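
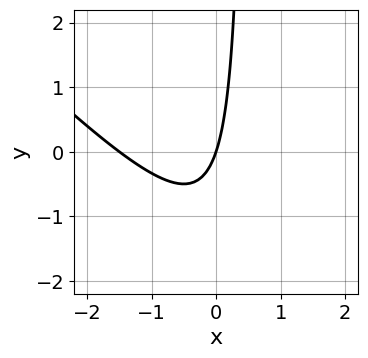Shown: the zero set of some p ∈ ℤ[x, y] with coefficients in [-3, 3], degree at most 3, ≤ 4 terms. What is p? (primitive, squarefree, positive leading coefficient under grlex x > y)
2*x^2 + 2*x*y + 3*x - y

First, deg p = 2. A generic line meets the curve in up to 2 points.
Next, observable constraints: it crosses the x-axis at the gridline x = 0; it crosses the y-axis at the gridline y = 0.
Finally, these observations pin down the coefficients.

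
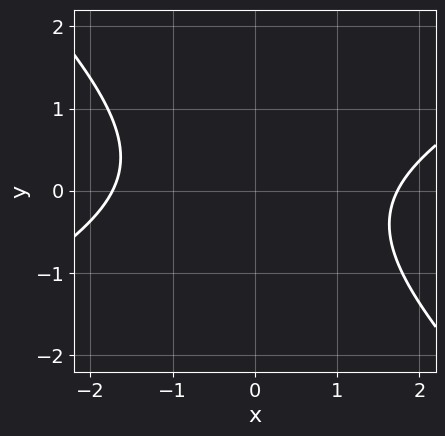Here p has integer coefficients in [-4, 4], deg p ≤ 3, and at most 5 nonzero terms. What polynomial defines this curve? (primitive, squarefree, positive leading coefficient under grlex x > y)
Degree: a generic line meets the curve in up to 2 points, so deg p = 2.
Reading off the gridlines: the curve avoids every integer y-axis point in the box.
The integer polynomial consistent with all of this is the stated p.

x^2 - x*y - 2*y^2 - 3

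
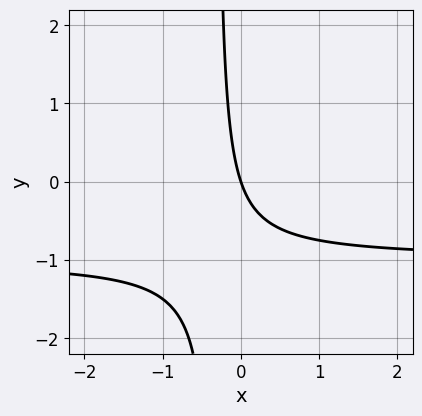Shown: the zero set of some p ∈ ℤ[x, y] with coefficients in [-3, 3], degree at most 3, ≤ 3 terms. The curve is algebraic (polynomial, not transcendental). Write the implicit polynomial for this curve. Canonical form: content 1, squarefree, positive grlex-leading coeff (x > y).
3*x*y + 3*x + y

The degree is 2 — the shape is more complex than any degree-1 curve.
Observable constraints: it meets the y-axis at y = 0 (among the integer gridlines); one x-axis crossing is at x = 0.
Together with the visible shape, these determine p as stated.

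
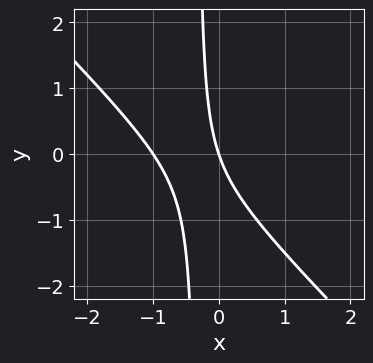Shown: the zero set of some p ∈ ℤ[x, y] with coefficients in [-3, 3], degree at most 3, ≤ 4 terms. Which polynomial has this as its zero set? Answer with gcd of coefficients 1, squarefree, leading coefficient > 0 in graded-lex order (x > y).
3*x^2 + 3*x*y + 3*x + y

First, the degree is 2 — the shape is more complex than any degree-1 curve.
Then, from the axis intercepts and sections: the x-axis gridline crossings are at x ∈ {-1, 0}; it meets the y-axis at y = 0 (among the integer gridlines).
Finally, putting this together gives p.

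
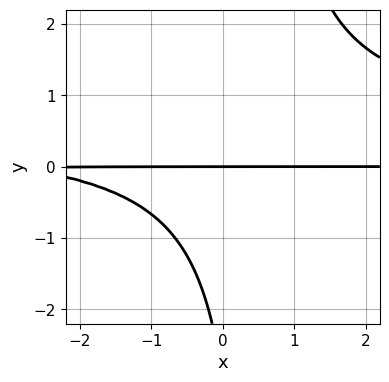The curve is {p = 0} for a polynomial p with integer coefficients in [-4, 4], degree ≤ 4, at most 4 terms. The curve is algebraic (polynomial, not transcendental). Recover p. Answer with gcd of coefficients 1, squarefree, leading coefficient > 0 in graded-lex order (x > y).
2*x*y^2 - x*y - y^2 - 3*y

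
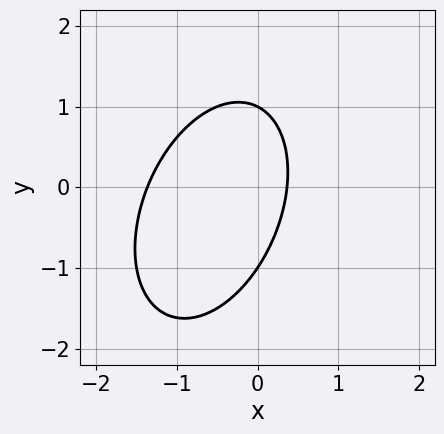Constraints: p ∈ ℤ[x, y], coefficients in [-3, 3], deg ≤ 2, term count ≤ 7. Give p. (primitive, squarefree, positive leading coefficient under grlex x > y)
First, deg p = 2. No degree-1 curve has this shape.
Then, from the visible intercepts: the y-axis gridline crossings are at y ∈ {-1, 1}.
Finally, matching integer coefficients to the picture gives p.

2*x^2 - x*y + y^2 + 2*x - 1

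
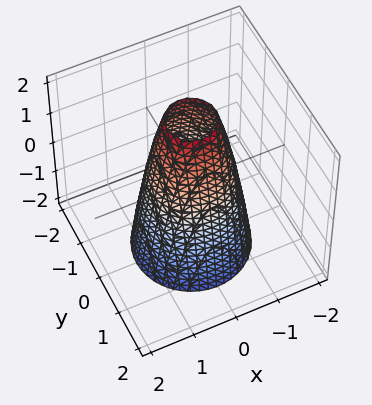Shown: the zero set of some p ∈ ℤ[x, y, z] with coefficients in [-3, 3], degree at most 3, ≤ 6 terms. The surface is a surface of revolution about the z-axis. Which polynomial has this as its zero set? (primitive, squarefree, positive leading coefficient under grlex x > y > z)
3*x^2 + 3*y^2 + z - 3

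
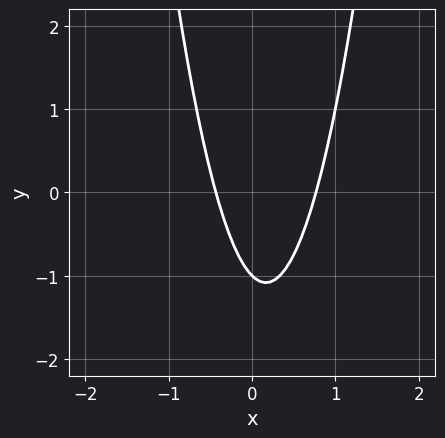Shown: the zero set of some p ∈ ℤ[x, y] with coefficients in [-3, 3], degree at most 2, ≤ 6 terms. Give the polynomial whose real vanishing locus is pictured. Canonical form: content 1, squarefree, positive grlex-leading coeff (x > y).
1. Degree: a generic line meets the curve in up to 2 points, so deg p = 2.
2. From the axis intercepts and sections: it meets the y-axis at y = -1 (among the integer gridlines).
3. Fitting integer coefficients to these (and the overall shape) gives p.

3*x^2 - x - y - 1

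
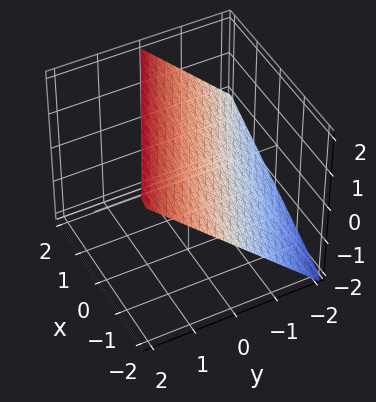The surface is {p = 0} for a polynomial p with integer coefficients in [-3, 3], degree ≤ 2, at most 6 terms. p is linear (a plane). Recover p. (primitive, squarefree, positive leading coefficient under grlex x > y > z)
x + 2*y - 2*z + 2

(a) The degree is 1 — every cross-section is a straight line — this is a plane.
(b) Reading off the gridlines: one y-axis crossing is at y = -1; it crosses the z-axis at the gridline z = 1; it crosses the x-axis at the gridline x = -2.
(c) Matching integer coefficients to the picture gives p.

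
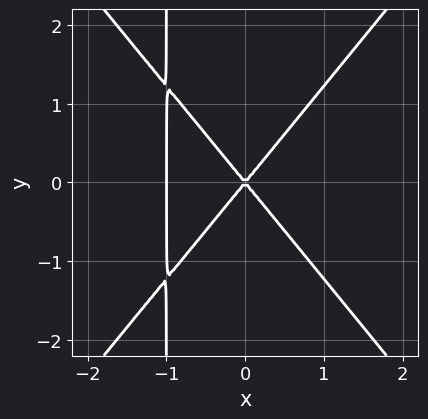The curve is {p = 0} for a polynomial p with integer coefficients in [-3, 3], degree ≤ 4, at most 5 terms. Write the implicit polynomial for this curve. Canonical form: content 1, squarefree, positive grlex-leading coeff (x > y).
(a) Degree: a generic line meets the curve in up to 3 points, so deg p = 3.
(b) Symmetries: it's symmetric under y → −y, forcing even powers of y.
(c) Checking where it meets the axes: it crosses the y-axis at the gridline y = 0; the x-axis gridline crossings are at x ∈ {-1, 0}.
(d) Assembling these constraints gives the stated polynomial.

3*x^3 - 2*x*y^2 + 3*x^2 - 2*y^2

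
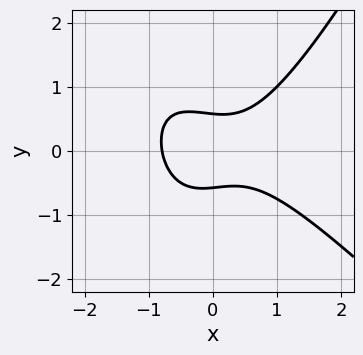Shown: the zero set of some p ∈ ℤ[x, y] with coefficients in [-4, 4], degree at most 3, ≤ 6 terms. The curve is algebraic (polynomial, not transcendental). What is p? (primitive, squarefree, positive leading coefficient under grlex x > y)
(a) The degree is 3 — a generic line meets the curve in up to 3 points.
(b) Solving for integer coefficients yields p as stated.

2*x^3 + x^2*y - x*y^2 - 3*y^2 + 1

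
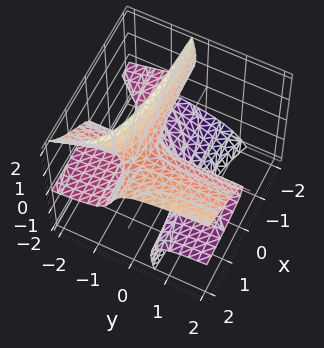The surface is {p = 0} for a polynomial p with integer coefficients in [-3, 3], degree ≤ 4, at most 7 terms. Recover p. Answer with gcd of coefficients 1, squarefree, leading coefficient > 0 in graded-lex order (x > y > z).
Degree: the shape is more complex than any degree-2 surface, so deg p = 3.
Observable constraints: it crosses the z-axis at the gridline z = 0; the visible y-axis segment lies entirely on the surface; it crosses the x-axis at the gridline x = 0.
The integer polynomial consistent with all of this is the stated p.

2*x*y*z - 3*y*z^2 - z^3 + x*y + x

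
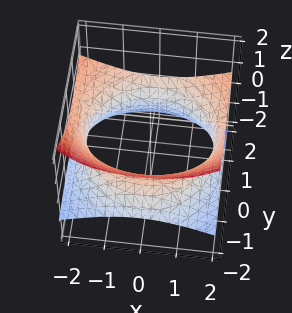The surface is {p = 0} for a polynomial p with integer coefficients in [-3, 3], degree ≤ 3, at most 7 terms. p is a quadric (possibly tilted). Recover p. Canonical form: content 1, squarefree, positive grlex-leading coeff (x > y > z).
x^2 + y^2 - 2*y*z - 3*z^2 - 3

(a) Degree: a generic line meets the surface in up to 2 points, so deg p = 2.
(b) Against the integer gridlines: the surface avoids every integer z-axis point in the box.
(c) The integer polynomial consistent with all of this is the stated p.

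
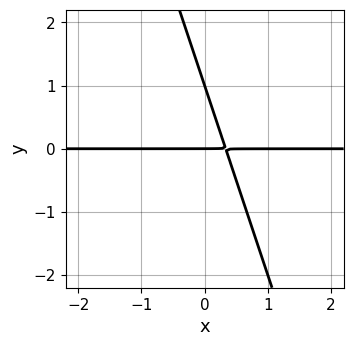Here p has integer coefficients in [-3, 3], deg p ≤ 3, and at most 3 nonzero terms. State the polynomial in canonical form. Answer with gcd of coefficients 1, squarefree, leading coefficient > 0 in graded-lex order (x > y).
1. deg p = 2.
2. Observable constraints: among the integer gridlines, it crosses the y-axis at y ∈ {0, 1}; the visible x-axis segment lies entirely on the curve.
3. Matching integer coefficients to the picture gives p.

3*x*y + y^2 - y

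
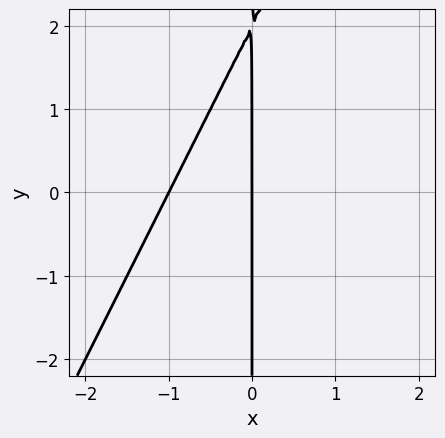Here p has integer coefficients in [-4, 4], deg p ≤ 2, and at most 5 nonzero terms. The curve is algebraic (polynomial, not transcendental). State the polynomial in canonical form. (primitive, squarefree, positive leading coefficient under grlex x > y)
1. Degree: the shape is more complex than any degree-1 curve, so deg p = 2.
2. Against the integer gridlines: every point of the y-axis in the box is on the curve; among the integer gridlines, it crosses the x-axis at x ∈ {-1, 0}.
3. These observations pin down the coefficients.

2*x^2 - x*y + 2*x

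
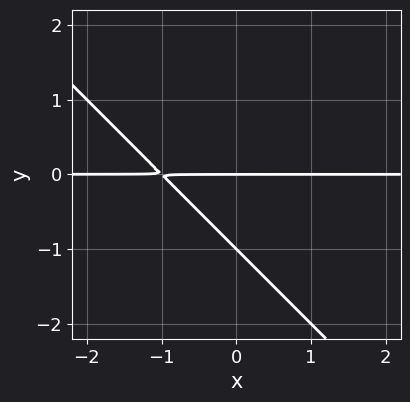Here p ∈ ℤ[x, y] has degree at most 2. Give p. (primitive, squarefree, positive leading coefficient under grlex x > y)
1. Degree: the shape is more complex than any degree-1 curve, so deg p = 2.
2. Observable constraints: the visible x-axis segment lies entirely on the curve; among the integer gridlines, it crosses the y-axis at y ∈ {-1, 0}.
3. Together with the visible shape, these determine p as stated.

x*y + y^2 + y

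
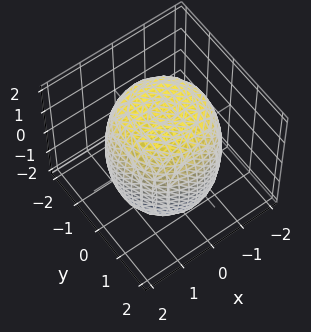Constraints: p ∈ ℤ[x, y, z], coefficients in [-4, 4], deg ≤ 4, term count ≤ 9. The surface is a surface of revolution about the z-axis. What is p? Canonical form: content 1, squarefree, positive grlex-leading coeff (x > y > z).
x^4 + 2*x^2*y^2 + y^4 - x^2 - y^2 + z^2 - 3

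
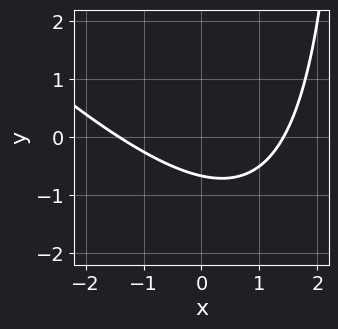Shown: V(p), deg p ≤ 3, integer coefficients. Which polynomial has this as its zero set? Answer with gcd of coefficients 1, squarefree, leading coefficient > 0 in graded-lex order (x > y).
x^2 + x*y - 3*y - 2

The degree is 2 — a generic line meets the curve in up to 2 points.
Matching integer coefficients to the picture gives p.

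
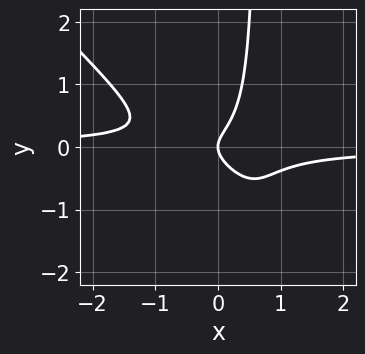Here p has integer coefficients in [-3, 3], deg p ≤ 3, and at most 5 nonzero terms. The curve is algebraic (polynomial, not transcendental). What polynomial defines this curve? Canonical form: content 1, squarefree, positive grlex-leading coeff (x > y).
1. deg p = 3.
2. Observable constraints: one y-axis crossing is at y = 0; one x-axis crossing is at x = 0.
3. Assembling these constraints gives the stated polynomial.

3*x^2*y + 3*x*y^2 - 2*y^2 + x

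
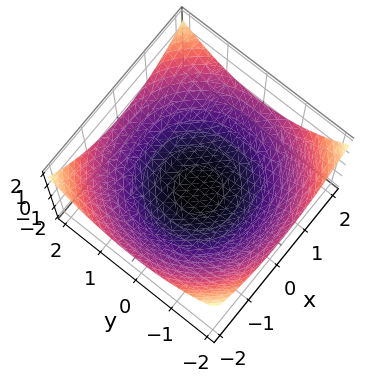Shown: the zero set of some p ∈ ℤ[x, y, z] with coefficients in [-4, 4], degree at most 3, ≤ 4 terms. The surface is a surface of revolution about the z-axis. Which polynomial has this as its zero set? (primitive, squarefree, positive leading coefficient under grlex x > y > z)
x^2 + y^2 - 3*z - 3

First, degree: a generic line meets the surface in up to 2 points, so deg p = 2.
Next, by symmetry, every cross-section ⟂ z is a circle, so x, y appear only via x² + y².
Then, from the visible intercepts: a circular section at z = 0 has radius between 1 and 2; it crosses the z-axis at the gridline z = -1.
Finally, matching integer coefficients to the picture gives p.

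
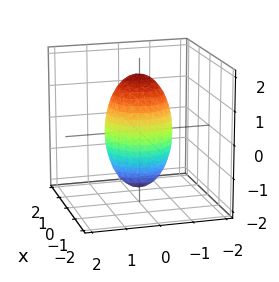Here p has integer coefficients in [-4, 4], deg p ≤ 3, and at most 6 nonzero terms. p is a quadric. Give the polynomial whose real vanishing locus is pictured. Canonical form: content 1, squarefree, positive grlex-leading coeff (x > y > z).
(a) Degree: bounded and convex; a quadric, so deg p = 2.
(b) Symmetries: it's symmetric under z → −z, forcing even powers of z; every cross-section ⟂ z is a circle, so x, y appear only via x² + y².
(c) From the axis intercepts and sections: a circular section at z = -1 has radius between 0 and 1; the y-axis gridline crossings are at y ∈ {-1, 1}; among the integer gridlines, it crosses the x-axis at x ∈ {-1, 1}.
(d) Together with the visible shape, these determine p as stated.

3*x^2 + 3*y^2 + z^2 - 3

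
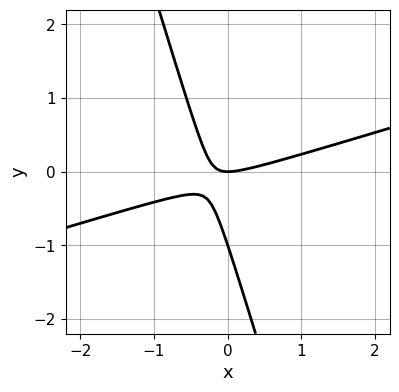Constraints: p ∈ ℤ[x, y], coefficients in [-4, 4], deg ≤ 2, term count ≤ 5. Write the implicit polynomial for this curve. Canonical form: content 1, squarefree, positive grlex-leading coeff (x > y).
x^2 - 3*x*y - y^2 - y

(a) Degree: a generic line meets the curve in up to 2 points, so deg p = 2.
(b) Checking where it meets the axes: one x-axis crossing is at x = 0; the y-axis gridline crossings are at y ∈ {-1, 0}.
(c) Assembling these constraints gives the stated polynomial.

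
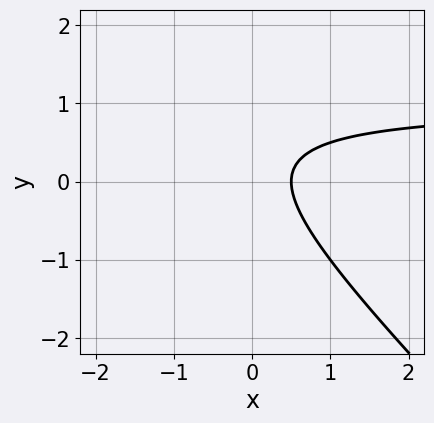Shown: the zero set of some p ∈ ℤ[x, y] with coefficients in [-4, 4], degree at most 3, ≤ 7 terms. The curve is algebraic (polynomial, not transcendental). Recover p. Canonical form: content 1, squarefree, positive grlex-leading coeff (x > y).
2*x*y + 2*y^2 - 2*x - y + 1

(a) Degree: no degree-1 curve has this shape, so deg p = 2.
(b) From the visible intercepts: it misses every integer gridline on the y-axis.
(c) The integer polynomial consistent with all of this is the stated p.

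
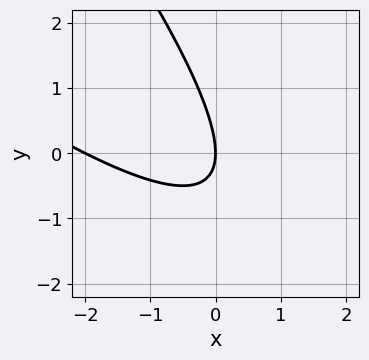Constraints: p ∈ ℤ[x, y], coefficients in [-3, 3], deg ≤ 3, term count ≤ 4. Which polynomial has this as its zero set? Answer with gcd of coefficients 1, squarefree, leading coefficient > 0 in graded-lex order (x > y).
x^2 + 2*x*y + y^2 + 2*x

deg p = 2.
Observable constraints: one y-axis crossing is at y = 0; the x-axis gridline crossings are at x ∈ {-2, 0}.
Solving for integer coefficients yields p as stated.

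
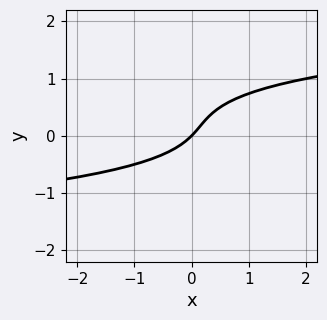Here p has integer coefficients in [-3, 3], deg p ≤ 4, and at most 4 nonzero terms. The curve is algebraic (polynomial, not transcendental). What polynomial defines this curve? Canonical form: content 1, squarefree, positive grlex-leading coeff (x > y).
2*y^3 - y^2 - x + y

The degree is 3 — no degree-2 curve has this shape.
From the visible intercepts: it meets the x-axis at x = 0 (among the integer gridlines); it meets the y-axis at y = 0 (among the integer gridlines).
Together with the visible shape, these determine p as stated.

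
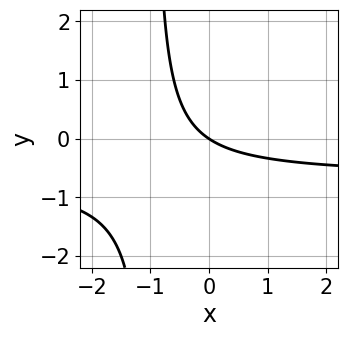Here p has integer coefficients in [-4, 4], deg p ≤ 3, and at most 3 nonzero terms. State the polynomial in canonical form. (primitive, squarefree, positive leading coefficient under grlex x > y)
The degree is 2 — the shape is more complex than any degree-1 curve.
From the visible intercepts: one y-axis crossing is at y = 0; one x-axis crossing is at x = 0.
The integer polynomial consistent with all of this is the stated p.

3*x*y + 2*x + 3*y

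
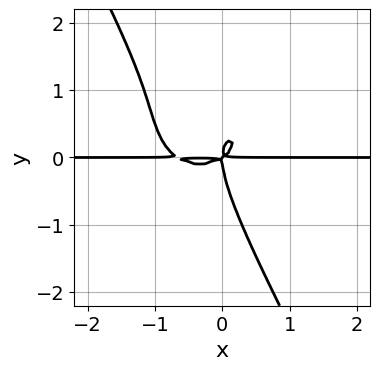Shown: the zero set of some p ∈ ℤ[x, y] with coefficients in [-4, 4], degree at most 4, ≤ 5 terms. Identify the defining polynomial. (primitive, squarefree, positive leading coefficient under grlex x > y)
(a) deg p = 4. The shape is more complex than any degree-3 curve.
(b) Checking where it meets the axes: the visible x-axis segment lies entirely on the curve.
(c) Fitting integer coefficients to these (and the overall shape) gives p.

3*x^3*y + 3*x*y^3 + 2*y^4 + 2*x^2*y - 3*x*y^2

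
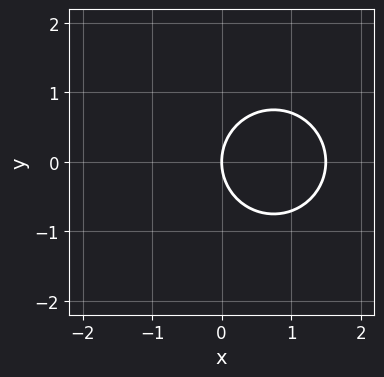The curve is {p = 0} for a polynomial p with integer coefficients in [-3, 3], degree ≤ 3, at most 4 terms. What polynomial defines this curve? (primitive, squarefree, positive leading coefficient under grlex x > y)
First, degree: a generic line meets the curve in up to 2 points, so deg p = 2.
Next, symmetries: the y ↦ −y reflection is a symmetry, so y appears only in even powers.
Next, observable constraints: it meets the x-axis at x = 0 (among the integer gridlines); one y-axis crossing is at y = 0.
Finally, the integer polynomial consistent with all of this is the stated p.

2*x^2 + 2*y^2 - 3*x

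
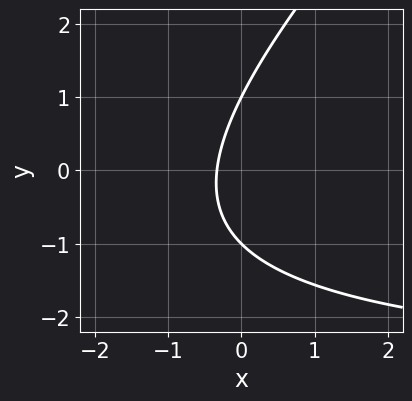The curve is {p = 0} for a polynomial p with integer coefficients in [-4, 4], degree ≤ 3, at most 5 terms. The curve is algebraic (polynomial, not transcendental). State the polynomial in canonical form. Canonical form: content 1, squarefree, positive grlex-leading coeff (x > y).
x*y - y^2 + 3*x + 1

(a) Degree: the shape is more complex than any degree-1 curve, so deg p = 2.
(b) Observable constraints: among the integer gridlines, it crosses the y-axis at y ∈ {-1, 1}.
(c) Putting this together gives p.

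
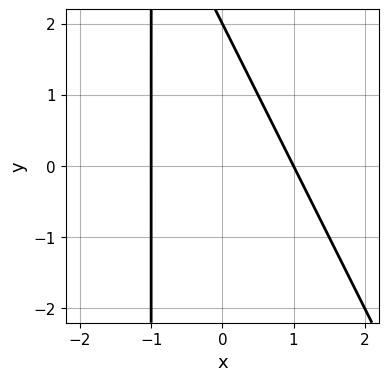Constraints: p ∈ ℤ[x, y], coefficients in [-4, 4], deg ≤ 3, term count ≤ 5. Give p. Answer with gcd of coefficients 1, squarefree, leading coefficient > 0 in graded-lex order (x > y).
(a) deg p = 2. The shape is more complex than any degree-1 curve.
(b) Observable constraints: the x-axis gridline crossings are at x ∈ {-1, 1}; one y-axis crossing is at y = 2.
(c) Solving for integer coefficients yields p as stated.

2*x^2 + x*y + y - 2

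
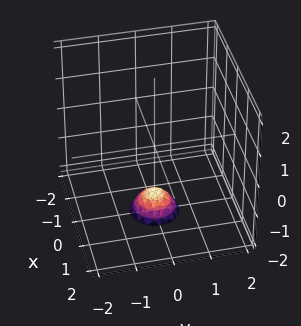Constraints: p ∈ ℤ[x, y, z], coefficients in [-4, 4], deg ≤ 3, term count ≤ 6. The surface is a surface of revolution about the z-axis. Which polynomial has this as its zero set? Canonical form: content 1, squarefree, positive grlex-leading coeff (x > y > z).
The degree is 2 — the shape is more complex than any degree-1 surface.
Symmetries: the surface is invariant under rotation about z: p = q(x² + y², z).
Observable constraints: the surface avoids every integer x-axis point in the box; a circular section at z = -2 has radius between 0 and 1.
Matching integer coefficients to the picture gives p.

3*x^2 + 3*y^2 + 2*z + 3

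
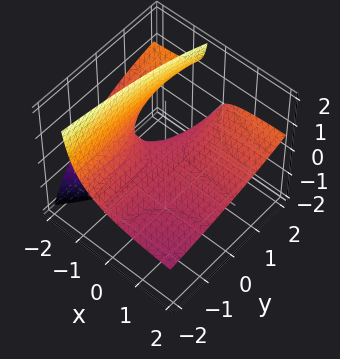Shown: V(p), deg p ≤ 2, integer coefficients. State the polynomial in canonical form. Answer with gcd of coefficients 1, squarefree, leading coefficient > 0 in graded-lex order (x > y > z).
1. Degree: a generic line meets the surface in up to 2 points, so deg p = 2.
2. Observable constraints: it meets the z-axis at z = 0 (among the integer gridlines); every point of the y-axis in the box is on the surface; every point of the x-axis in the box is on the surface.
3. Fitting integer coefficients to these (and the overall shape) gives p.

x*y - 3*x*z + y*z - 3*z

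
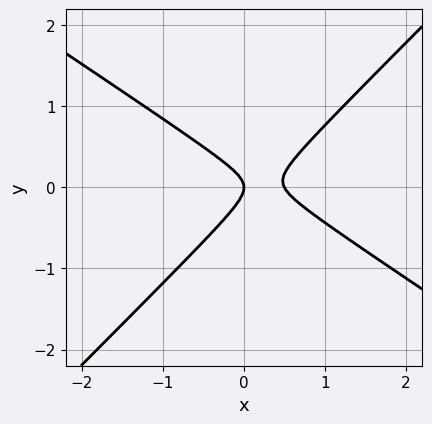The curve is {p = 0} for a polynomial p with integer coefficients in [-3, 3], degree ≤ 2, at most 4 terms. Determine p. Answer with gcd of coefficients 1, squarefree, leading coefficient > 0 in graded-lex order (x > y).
1. The degree is 2 — a generic line meets the curve in up to 2 points.
2. From the axis intercepts and sections: it crosses the y-axis at the gridline y = 0; it crosses the x-axis at the gridline x = 0.
3. The integer polynomial consistent with all of this is the stated p.

2*x^2 + x*y - 3*y^2 - x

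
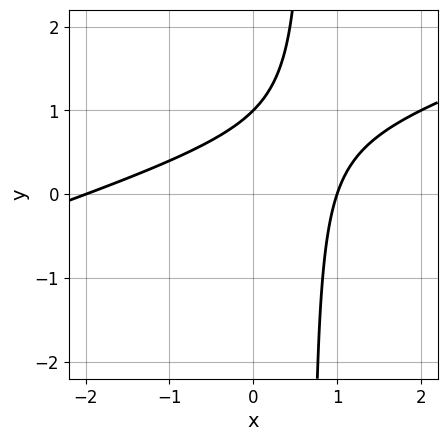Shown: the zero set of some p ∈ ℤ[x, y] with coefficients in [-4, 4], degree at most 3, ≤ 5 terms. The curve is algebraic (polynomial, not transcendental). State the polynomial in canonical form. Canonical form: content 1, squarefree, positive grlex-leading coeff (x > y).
x^2 - 3*x*y + x + 2*y - 2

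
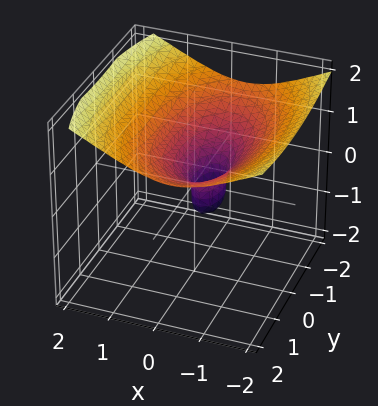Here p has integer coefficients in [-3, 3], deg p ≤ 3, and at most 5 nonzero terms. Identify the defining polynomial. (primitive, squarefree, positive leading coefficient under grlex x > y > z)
(a) Degree: no degree-2 surface has this shape, so deg p = 3.
(b) Observable constraints: it crosses the x-axis at the gridline x = 0; it meets the y-axis at y = 0 (among the integer gridlines).
(c) Matching integer coefficients to the picture gives p.

2*z^3 - 3*x^2 - y^2 - 2*x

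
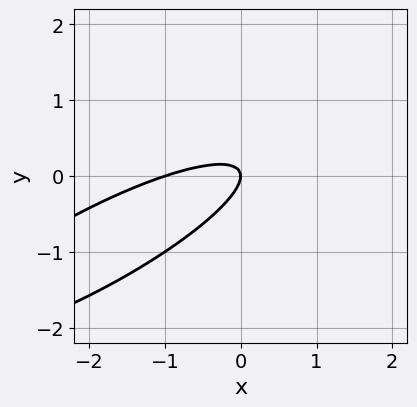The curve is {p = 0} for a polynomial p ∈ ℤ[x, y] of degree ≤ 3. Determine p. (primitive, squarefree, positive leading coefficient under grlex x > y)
Degree: a generic line meets the curve in up to 2 points, so deg p = 2.
From the axis intercepts and sections: among the integer gridlines, it crosses the x-axis at x ∈ {-1, 0}; it crosses the y-axis at the gridline y = 0.
Solving for integer coefficients yields p as stated.

x^2 - 3*x*y + 3*y^2 + x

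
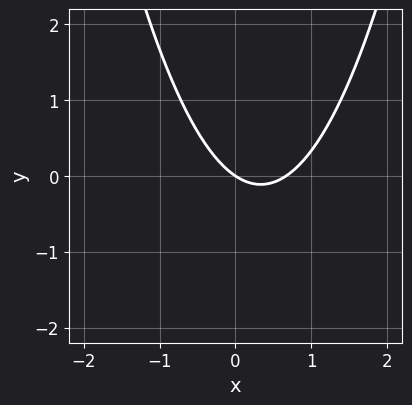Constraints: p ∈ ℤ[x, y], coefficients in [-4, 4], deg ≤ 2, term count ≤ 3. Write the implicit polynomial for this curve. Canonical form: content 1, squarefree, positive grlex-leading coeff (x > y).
(a) The degree is 2 — the shape is more complex than any degree-1 curve.
(b) Reading off the gridlines: it meets the y-axis at y = 0 (among the integer gridlines); it meets the x-axis at x = 0 (among the integer gridlines).
(c) Putting this together gives p.

3*x^2 - 2*x - 3*y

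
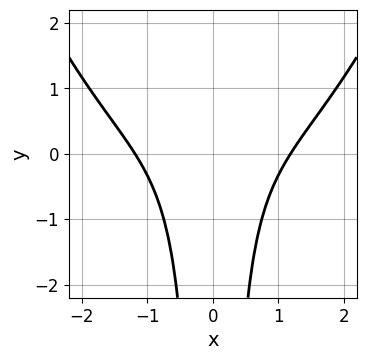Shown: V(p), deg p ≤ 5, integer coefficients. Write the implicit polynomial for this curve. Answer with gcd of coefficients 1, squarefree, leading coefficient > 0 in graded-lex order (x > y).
x^4 - 3*x^2*y - 2

First, the degree is 4 — the shape is more complex than any degree-3 curve.
Next, symmetries: the x ↦ −x reflection is a symmetry, so x appears only in even powers.
Then, from the visible intercepts: no y-intercept at any integer in the box.
Finally, matching integer coefficients to the picture gives p.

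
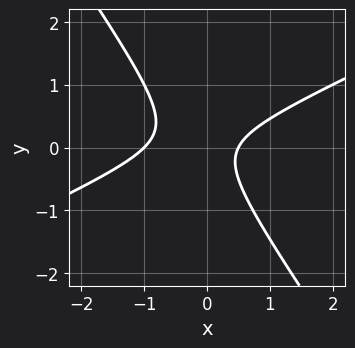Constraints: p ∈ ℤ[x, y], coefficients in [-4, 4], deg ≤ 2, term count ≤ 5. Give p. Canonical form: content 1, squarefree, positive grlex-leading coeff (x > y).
2*x^2 - 3*x*y - 3*y^2 + x - 1

(a) The degree is 2 — the shape is more complex than any degree-1 curve.
(b) Observable constraints: no y-intercept at any integer in the box; it crosses the x-axis at the gridline x = -1.
(c) Matching integer coefficients to the picture gives p.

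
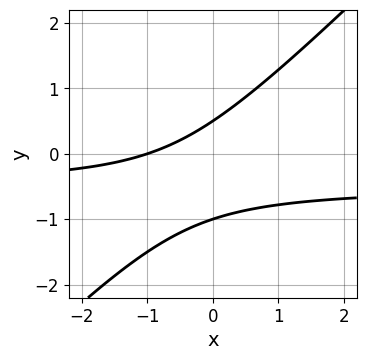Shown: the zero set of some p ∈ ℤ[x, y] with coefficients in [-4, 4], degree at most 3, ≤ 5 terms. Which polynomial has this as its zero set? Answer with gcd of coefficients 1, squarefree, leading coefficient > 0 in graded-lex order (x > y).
2*x*y - 2*y^2 + x - y + 1

deg p = 2. No degree-1 curve has this shape.
Against the integer gridlines: one x-axis crossing is at x = -1; it meets the y-axis at y = -1 (among the integer gridlines).
Solving for integer coefficients yields p as stated.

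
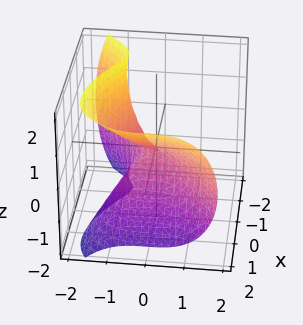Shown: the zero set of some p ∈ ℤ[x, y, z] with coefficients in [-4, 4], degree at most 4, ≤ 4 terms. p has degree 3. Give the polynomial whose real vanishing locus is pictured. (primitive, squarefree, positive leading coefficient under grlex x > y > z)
(a) The degree is 3 — no degree-2 surface has this shape.
(b) Observable constraints: one z-axis crossing is at z = 0; it meets the y-axis at y = 0 (among the integer gridlines).
(c) Assembling these constraints gives the stated polynomial.

2*x^3 - 2*x*z^2 - 3*y^3 - 2*z^2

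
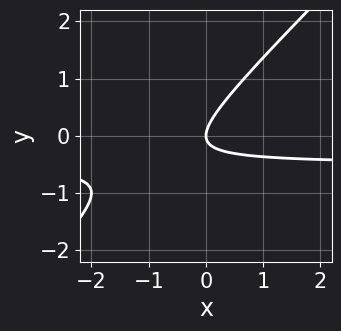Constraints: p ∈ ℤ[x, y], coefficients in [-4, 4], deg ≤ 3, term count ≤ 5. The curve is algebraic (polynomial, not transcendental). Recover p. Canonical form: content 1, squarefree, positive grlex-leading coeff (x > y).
2*x*y - 2*y^2 + x

First, degree: the shape is more complex than any degree-1 curve, so deg p = 2.
Next, checking where it meets the axes: it meets the x-axis at x = 0 (among the integer gridlines); it meets the y-axis at y = 0 (among the integer gridlines).
Finally, solving for integer coefficients yields p as stated.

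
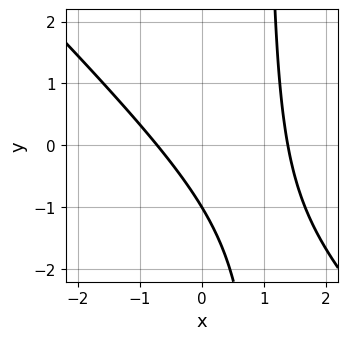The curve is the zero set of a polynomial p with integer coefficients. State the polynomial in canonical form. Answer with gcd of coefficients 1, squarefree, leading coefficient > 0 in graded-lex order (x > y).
1. deg p = 2. The shape is more complex than any degree-1 curve.
2. Against the integer gridlines: it meets the y-axis at y = -1 (among the integer gridlines).
3. Fitting integer coefficients to these (and the overall shape) gives p.

3*x^2 + 3*x*y - 2*x - 3*y - 3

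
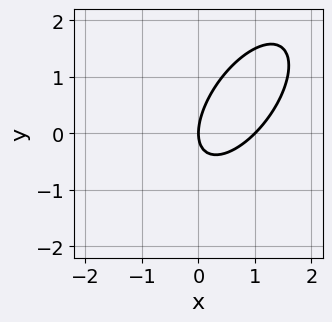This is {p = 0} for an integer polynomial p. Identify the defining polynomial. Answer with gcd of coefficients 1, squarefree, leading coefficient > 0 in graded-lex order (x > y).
1. Degree: a generic line meets the curve in up to 2 points, so deg p = 2.
2. Checking where it meets the axes: the x-axis gridline crossings are at x ∈ {0, 1}; it meets the y-axis at y = 0 (among the integer gridlines).
3. The integer polynomial consistent with all of this is the stated p.

3*x^2 - 3*x*y + 2*y^2 - 3*x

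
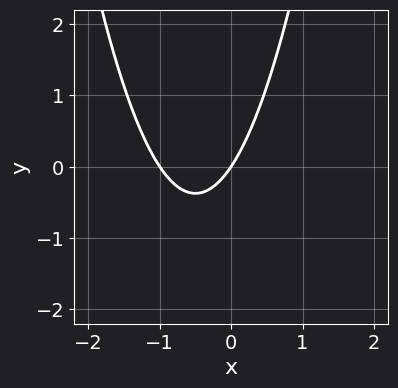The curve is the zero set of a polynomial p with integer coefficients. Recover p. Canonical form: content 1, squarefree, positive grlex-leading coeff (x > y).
3*x^2 + 3*x - 2*y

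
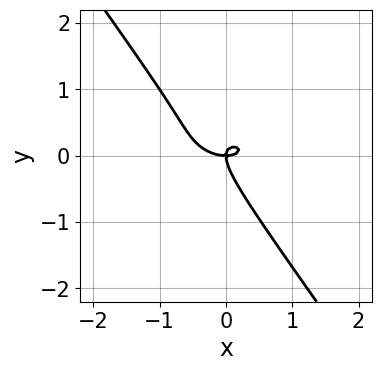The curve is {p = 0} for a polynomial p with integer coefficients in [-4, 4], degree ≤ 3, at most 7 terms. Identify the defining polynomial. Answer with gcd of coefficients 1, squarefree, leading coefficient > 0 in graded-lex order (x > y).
x^3 + x^2*y + 3*x*y^2 + 2*y^3 - x*y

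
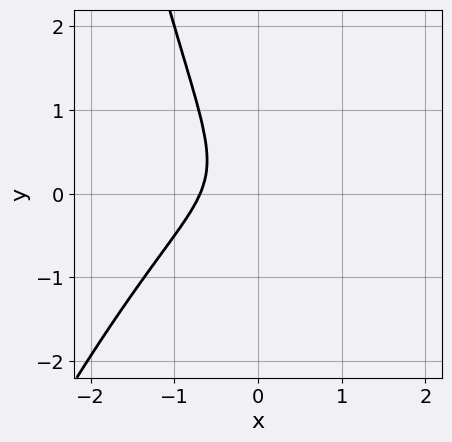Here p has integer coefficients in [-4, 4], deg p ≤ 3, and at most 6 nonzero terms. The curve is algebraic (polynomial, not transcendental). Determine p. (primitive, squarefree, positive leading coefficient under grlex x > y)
1. The degree is 3 — the shape is more complex than any degree-2 curve.
2. Observable constraints: it misses every integer gridline on the y-axis.
3. These observations pin down the coefficients.

3*x^3 - x^2*y + 2*x*y + 2*y^2 + 1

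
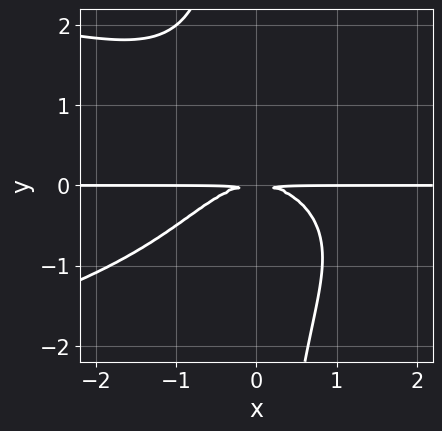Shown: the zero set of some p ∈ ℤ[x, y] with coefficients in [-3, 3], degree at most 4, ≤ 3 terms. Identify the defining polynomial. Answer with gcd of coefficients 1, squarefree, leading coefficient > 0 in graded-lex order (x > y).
2*x*y^3 + 2*x^2*y + 3*y^2

1. The degree is 4 — a generic line meets the curve in up to 4 points.
2. Observable constraints: the visible x-axis segment lies entirely on the curve.
3. Matching integer coefficients to the picture gives p.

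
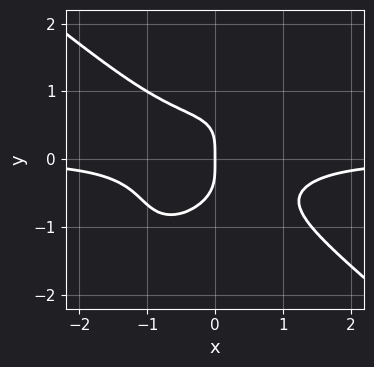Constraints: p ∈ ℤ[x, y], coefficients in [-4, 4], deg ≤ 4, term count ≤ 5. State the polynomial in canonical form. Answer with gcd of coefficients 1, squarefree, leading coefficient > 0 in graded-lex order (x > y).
3*x^3*y - 2*x*y^3 + 3*y^4 + 2*x

1. The degree is 4 — a generic line meets the curve in up to 4 points.
2. From the visible intercepts: one x-axis crossing is at x = 0; one y-axis crossing is at y = 0.
3. The integer polynomial consistent with all of this is the stated p.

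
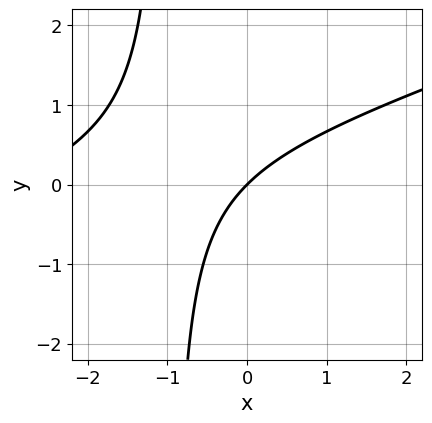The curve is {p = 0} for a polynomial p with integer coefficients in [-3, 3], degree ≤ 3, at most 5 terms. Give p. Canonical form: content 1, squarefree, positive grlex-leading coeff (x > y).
First, the degree is 2 — no degree-1 curve has this shape.
Then, against the integer gridlines: it crosses the y-axis at the gridline y = 0; one x-axis crossing is at x = 0.
Finally, the integer polynomial consistent with all of this is the stated p.

x^2 - 3*x*y + 3*x - 3*y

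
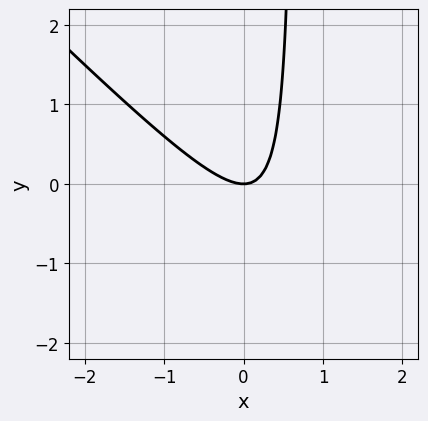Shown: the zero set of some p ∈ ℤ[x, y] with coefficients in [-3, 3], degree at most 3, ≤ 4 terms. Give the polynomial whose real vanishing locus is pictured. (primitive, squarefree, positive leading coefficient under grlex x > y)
1. deg p = 2. No degree-1 curve has this shape.
2. Reading off the gridlines: one y-axis crossing is at y = 0; it meets the x-axis at x = 0 (among the integer gridlines).
3. These observations pin down the coefficients.

3*x^2 + 3*x*y - 2*y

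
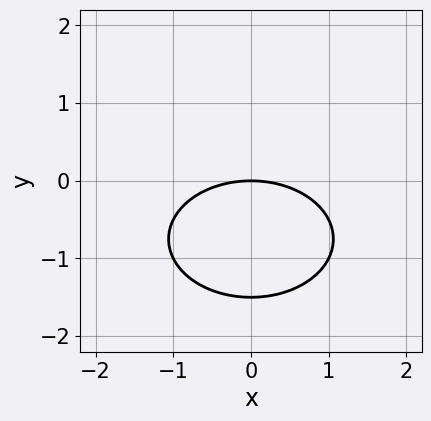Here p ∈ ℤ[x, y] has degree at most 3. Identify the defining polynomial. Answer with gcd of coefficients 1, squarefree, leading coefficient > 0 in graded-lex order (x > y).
x^2 + 2*y^2 + 3*y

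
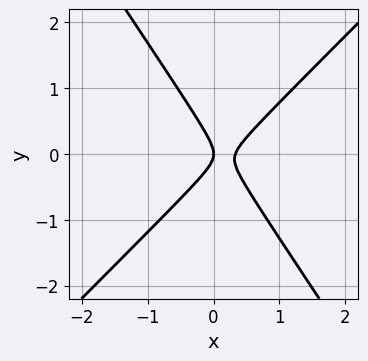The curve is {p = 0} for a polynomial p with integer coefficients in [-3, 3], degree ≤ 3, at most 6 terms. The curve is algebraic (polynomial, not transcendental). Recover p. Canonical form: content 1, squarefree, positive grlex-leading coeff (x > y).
3*x^2 - x*y - 2*y^2 - x

First, degree: the shape is more complex than any degree-1 curve, so deg p = 2.
Then, observable constraints: it crosses the y-axis at the gridline y = 0; it meets the x-axis at x = 0 (among the integer gridlines).
Finally, solving for integer coefficients yields p as stated.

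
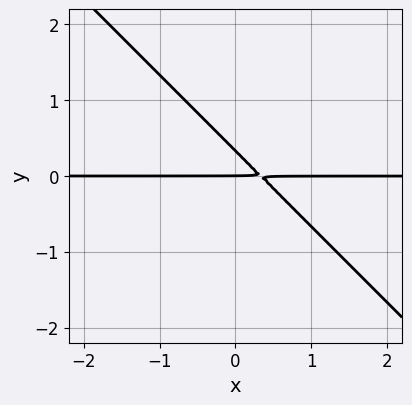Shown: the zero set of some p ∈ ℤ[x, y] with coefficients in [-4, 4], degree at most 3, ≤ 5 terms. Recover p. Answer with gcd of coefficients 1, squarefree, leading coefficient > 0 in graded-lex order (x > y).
3*x*y + 3*y^2 - y

First, the degree is 2 — the shape is more complex than any degree-1 curve.
Next, observable constraints: every point of the x-axis in the box is on the curve; it crosses the y-axis at the gridline y = 0.
Finally, these observations pin down the coefficients.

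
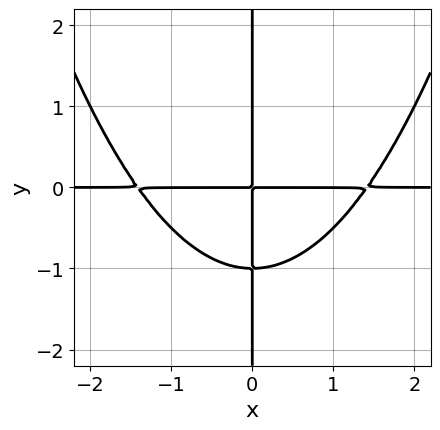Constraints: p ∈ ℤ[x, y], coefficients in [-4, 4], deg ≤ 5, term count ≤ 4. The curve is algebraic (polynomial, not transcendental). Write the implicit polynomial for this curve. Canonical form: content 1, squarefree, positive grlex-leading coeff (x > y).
x^3*y - 2*x*y^2 - 2*x*y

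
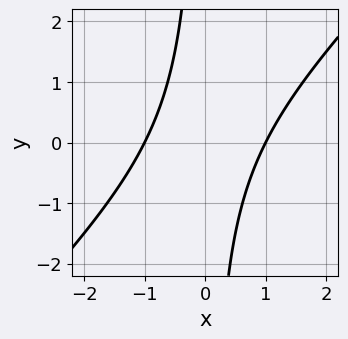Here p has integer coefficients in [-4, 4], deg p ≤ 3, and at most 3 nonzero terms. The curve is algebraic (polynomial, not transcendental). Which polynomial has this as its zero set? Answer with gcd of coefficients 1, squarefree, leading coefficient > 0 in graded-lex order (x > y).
x^2 - x*y - 1

First, the degree is 2 — the shape is more complex than any degree-1 curve.
Next, observable constraints: it misses every integer gridline on the y-axis; among the integer gridlines, it crosses the x-axis at x ∈ {-1, 1}.
Finally, these observations pin down the coefficients.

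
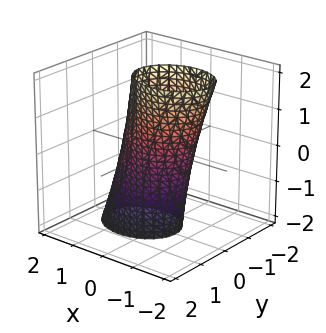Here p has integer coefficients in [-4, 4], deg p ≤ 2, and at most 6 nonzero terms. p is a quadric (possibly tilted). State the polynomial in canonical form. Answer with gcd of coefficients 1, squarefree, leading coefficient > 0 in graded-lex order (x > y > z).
1. Degree: the shape is more complex than any degree-1 surface, so deg p = 2.
2. Observable constraints: the surface avoids every integer z-axis point in the box; the x-axis gridline crossings are at x ∈ {-1, 1}.
3. Together with the visible shape, these determine p as stated.

2*x^2 + x*z + 3*y^2 - 2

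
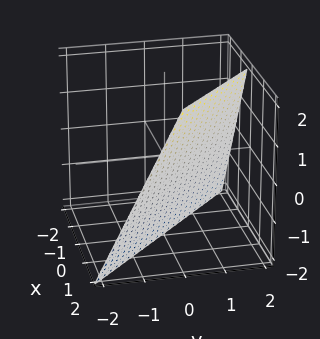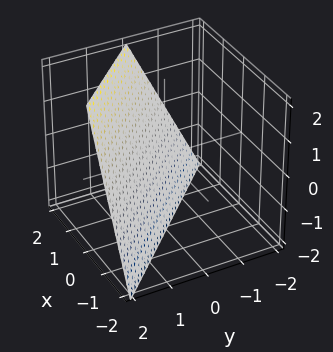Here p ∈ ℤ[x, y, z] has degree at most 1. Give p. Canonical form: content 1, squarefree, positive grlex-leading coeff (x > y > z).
2*x + 2*y - z - 2

1. The degree is 1 — every cross-section is a straight line — this is a plane.
2. From the visible intercepts: it crosses the y-axis at the gridline y = 1; it meets the z-axis at z = -2 (among the integer gridlines); it meets the x-axis at x = 1 (among the integer gridlines).
3. These observations pin down the coefficients.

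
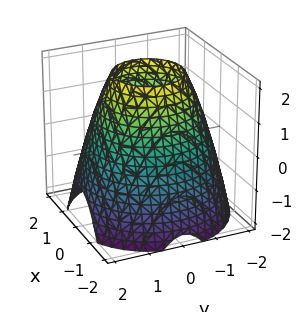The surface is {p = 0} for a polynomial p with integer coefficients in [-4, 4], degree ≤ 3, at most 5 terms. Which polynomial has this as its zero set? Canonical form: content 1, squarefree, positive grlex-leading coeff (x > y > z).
x^2 + y^2 + z - 3

First, the degree is 2 — a generic line meets the surface in up to 2 points.
Next, by symmetry, every cross-section ⟂ z is a circle, so x, y appear only via x² + y².
Then, against the integer gridlines: a circular section at z = 1 has radius between 1 and 2; no z-intercept at any integer in the box.
Finally, together with the visible shape, these determine p as stated.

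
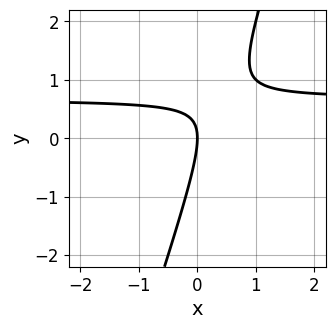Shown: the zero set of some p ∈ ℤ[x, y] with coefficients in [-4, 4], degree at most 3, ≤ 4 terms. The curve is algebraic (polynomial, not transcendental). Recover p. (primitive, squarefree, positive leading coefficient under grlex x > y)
3*x*y - y^2 - 2*x

The degree is 2 — the shape is more complex than any degree-1 curve.
From the axis intercepts and sections: it meets the y-axis at y = 0 (among the integer gridlines); it crosses the x-axis at the gridline x = 0.
Solving for integer coefficients yields p as stated.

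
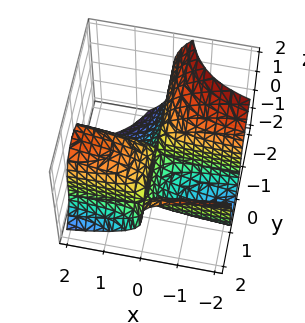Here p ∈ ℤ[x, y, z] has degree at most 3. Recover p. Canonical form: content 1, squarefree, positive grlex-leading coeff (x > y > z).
(a) deg p = 3. No degree-2 surface has this shape.
(b) From the visible intercepts: it meets the z-axis at z = 0 (among the integer gridlines); the visible y-axis segment lies entirely on the surface; the visible x-axis segment lies entirely on the surface.
(c) Fitting integer coefficients to these (and the overall shape) gives p.

2*x*y^2 + z^3 - 3*x*y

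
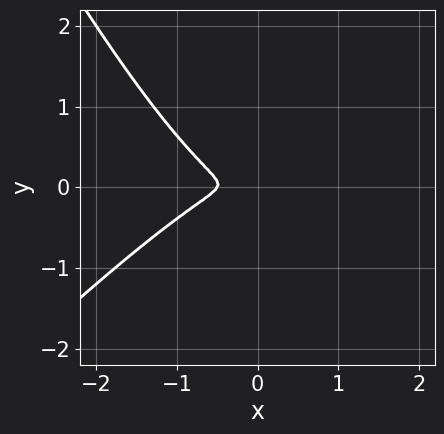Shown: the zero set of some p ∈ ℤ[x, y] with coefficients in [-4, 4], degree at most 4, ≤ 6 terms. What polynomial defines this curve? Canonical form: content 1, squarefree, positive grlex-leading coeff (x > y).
2*x^3 - x^2*y - x*y^2 + x^2 + 3*y^2

(a) deg p = 3.
(b) The integer polynomial consistent with all of this is the stated p.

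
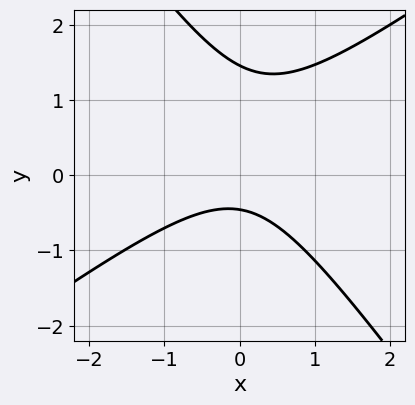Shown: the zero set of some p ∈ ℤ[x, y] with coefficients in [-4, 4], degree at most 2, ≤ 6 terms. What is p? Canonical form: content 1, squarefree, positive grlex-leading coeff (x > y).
3*x^2 - 2*x*y - 3*y^2 + 3*y + 2

1. The degree is 2 — the shape is more complex than any degree-1 curve.
2. Observable constraints: no x-intercept at any integer in the box.
3. Solving for integer coefficients yields p as stated.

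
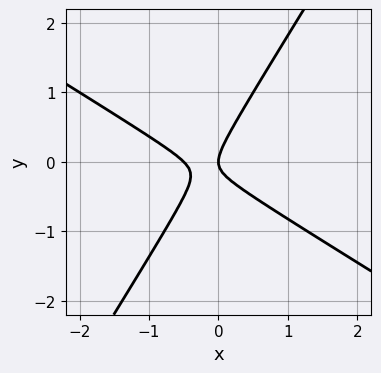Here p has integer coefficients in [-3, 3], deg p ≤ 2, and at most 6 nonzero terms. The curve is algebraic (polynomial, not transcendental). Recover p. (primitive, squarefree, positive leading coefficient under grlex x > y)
2*x^2 + 2*x*y - 2*y^2 + x

deg p = 2. A generic line meets the curve in up to 2 points.
Checking where it meets the axes: one x-axis crossing is at x = 0; it meets the y-axis at y = 0 (among the integer gridlines).
Together with the visible shape, these determine p as stated.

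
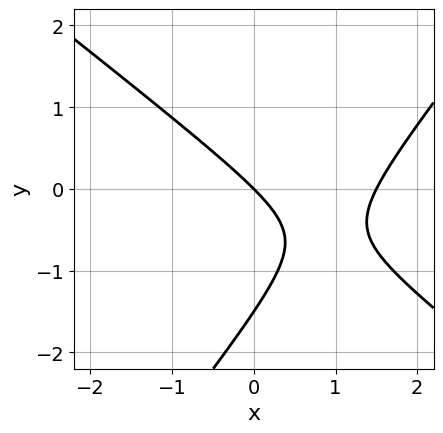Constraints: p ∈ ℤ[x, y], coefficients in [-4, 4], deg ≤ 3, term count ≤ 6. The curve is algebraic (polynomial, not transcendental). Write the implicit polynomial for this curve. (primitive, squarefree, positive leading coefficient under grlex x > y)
First, degree: no degree-1 curve has this shape, so deg p = 2.
Next, from the visible intercepts: it crosses the y-axis at the gridline y = 0; it crosses the x-axis at the gridline x = 0.
Finally, matching integer coefficients to the picture gives p.

2*x^2 + x*y - 2*y^2 - 3*x - 3*y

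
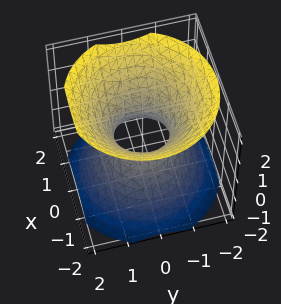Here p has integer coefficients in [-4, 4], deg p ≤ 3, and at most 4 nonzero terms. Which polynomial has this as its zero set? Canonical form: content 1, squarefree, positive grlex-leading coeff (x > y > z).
First, the degree is 2 — an hourglass — one-sheet hyperboloid; a quadric.
Then, symmetries: the z ↦ −z reflection is a symmetry, so z appears only in even powers; the surface is invariant under rotation about z: p = q(x² + y², z).
Next, against the integer gridlines: the surface avoids every integer z-axis point in the box; a circular section at z = 0 has radius between 0 and 1.
Finally, fitting integer coefficients to these (and the overall shape) gives p.

3*x^2 + 3*y^2 - 3*z^2 - 2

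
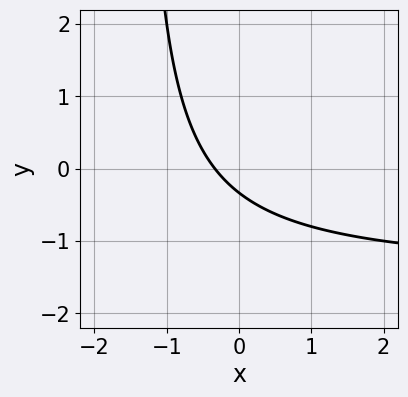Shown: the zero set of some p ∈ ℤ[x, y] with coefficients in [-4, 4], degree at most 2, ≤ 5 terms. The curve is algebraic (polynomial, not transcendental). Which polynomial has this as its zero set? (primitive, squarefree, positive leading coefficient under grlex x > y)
2*x*y + 3*x + 3*y + 1

First, deg p = 2. A generic line meets the curve in up to 2 points.
Finally, the integer polynomial consistent with all of this is the stated p.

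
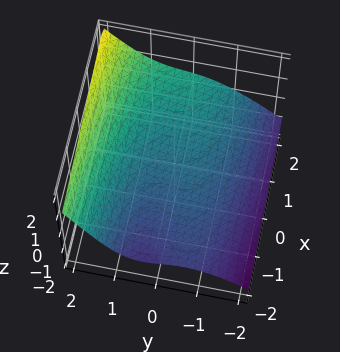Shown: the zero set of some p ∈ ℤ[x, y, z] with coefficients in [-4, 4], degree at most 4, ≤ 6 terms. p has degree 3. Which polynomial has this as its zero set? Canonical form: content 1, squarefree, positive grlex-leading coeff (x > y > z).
First, the degree is 3 — a generic line meets the surface in up to 3 points.
Then, reading off the gridlines: one z-axis crossing is at z = 0; one y-axis crossing is at y = 0.
Finally, the integer polynomial consistent with all of this is the stated p.

y^3 - y^2*z + y*z + x - 3*z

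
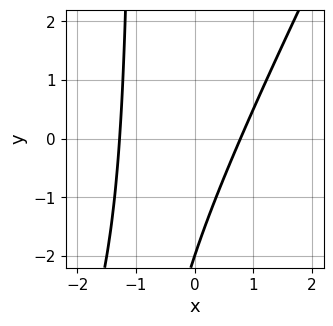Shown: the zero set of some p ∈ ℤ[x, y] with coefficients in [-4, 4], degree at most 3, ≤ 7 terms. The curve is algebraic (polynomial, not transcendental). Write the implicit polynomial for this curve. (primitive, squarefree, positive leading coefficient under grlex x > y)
2*x^2 - x*y + x - y - 2

The degree is 2 — a generic line meets the curve in up to 2 points.
From the visible intercepts: it meets the y-axis at y = -2 (among the integer gridlines).
Assembling these constraints gives the stated polynomial.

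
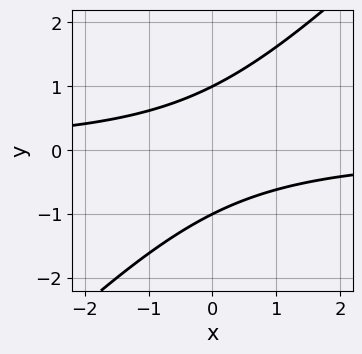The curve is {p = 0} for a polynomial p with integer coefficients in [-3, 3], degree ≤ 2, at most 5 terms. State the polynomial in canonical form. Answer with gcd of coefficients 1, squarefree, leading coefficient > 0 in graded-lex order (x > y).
x*y - y^2 + 1

(a) deg p = 2. No degree-1 curve has this shape.
(b) Reading off the gridlines: among the integer gridlines, it crosses the y-axis at y ∈ {-1, 1}; no x-intercept at any integer in the box.
(c) Fitting integer coefficients to these (and the overall shape) gives p.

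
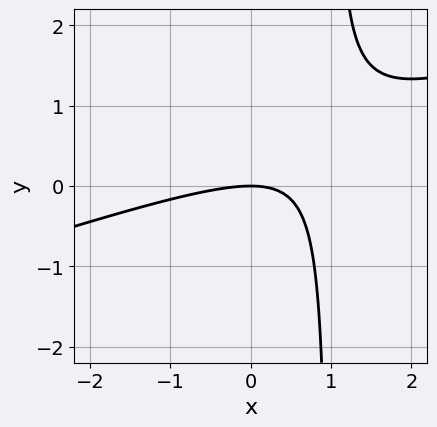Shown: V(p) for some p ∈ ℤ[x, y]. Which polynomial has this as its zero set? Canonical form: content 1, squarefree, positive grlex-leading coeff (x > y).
1. The degree is 2 — the shape is more complex than any degree-1 curve.
2. Reading off the gridlines: it crosses the x-axis at the gridline x = 0; it crosses the y-axis at the gridline y = 0.
3. Matching integer coefficients to the picture gives p.

x^2 - 3*x*y + 3*y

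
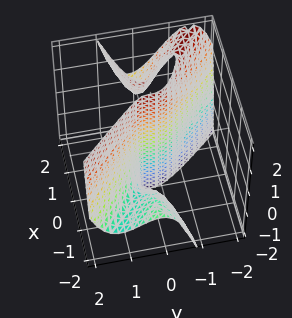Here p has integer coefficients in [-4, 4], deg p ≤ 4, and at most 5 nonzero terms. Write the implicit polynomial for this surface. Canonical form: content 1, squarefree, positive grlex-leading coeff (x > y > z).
First, deg p = 3. A generic line meets the surface in up to 3 points.
Next, reading off the gridlines: it meets the x-axis at x = 0 (among the integer gridlines); every point of the z-axis in the box is on the surface; one y-axis crossing is at y = 0.
Finally, these observations pin down the coefficients.

x^2*z - 3*x*y^2 - 3*y^3 + x*y - x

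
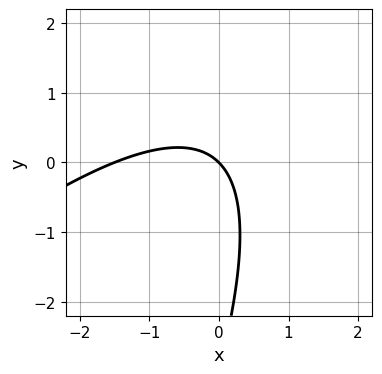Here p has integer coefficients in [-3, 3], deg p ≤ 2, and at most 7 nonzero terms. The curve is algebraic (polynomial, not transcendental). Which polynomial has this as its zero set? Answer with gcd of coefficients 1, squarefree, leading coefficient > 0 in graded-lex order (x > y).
2*x^2 - 3*x*y + y^2 + 3*x + 3*y

Degree: no degree-1 curve has this shape, so deg p = 2.
From the axis intercepts and sections: it crosses the x-axis at the gridline x = 0; one y-axis crossing is at y = 0.
These observations pin down the coefficients.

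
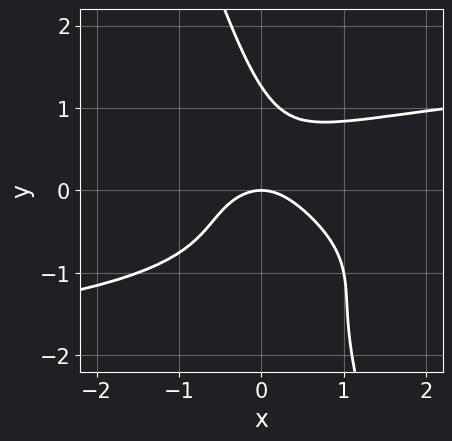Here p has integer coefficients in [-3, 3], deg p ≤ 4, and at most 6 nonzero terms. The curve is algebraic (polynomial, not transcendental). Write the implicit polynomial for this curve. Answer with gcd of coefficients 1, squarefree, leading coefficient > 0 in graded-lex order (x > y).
3*x*y^3 + y^4 + 2*x*y^2 - 2*x^2 - 2*y

1. deg p = 4. No degree-3 curve has this shape.
2. Checking where it meets the axes: it meets the x-axis at x = 0 (among the integer gridlines); it crosses the y-axis at the gridline y = 0.
3. The integer polynomial consistent with all of this is the stated p.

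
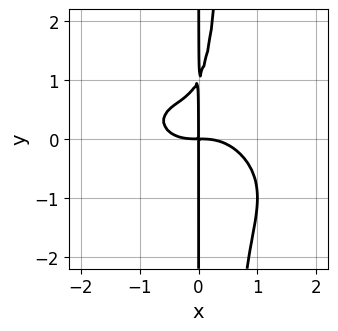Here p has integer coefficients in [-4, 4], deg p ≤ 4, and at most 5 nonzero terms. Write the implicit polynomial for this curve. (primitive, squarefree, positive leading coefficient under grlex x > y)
x^4 + x^3*y + 2*x^2*y^2 - x*y^2 + x*y

Degree: no degree-3 curve has this shape, so deg p = 4.
From the axis intercepts and sections: the visible y-axis segment lies entirely on the curve.
Solving for integer coefficients yields p as stated.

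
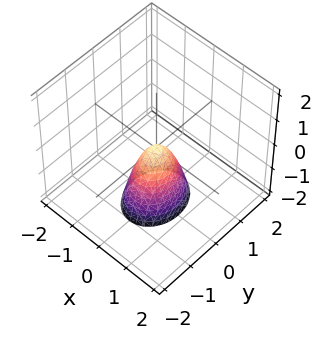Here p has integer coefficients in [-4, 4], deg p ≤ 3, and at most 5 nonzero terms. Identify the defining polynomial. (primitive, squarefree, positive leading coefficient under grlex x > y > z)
(a) Degree: a paraboloid; a quadric, so deg p = 2.
(b) Symmetries: it's symmetric under x → −x, forcing even powers of x; it's symmetric under y → −y, forcing even powers of y.
(c) From the axis intercepts and sections: one z-axis crossing is at z = 0; one x-axis crossing is at x = 0; it crosses the y-axis at the gridline y = 0.
(d) Matching integer coefficients to the picture gives p.

3*x^2 + 2*y^2 + z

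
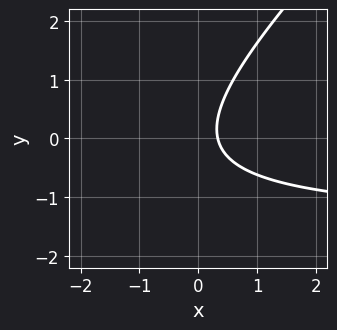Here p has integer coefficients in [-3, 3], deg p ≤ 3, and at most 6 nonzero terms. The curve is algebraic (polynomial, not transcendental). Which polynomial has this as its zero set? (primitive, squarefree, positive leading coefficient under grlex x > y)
First, deg p = 2. A generic line meets the curve in up to 2 points.
Next, checking where it meets the axes: no y-intercept at any integer in the box.
Finally, matching integer coefficients to the picture gives p.

2*x*y - 2*y^2 + 3*x - 1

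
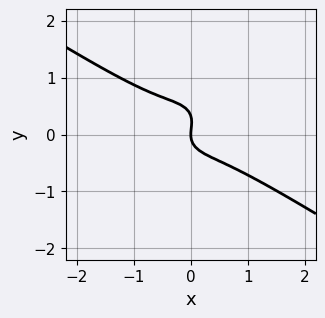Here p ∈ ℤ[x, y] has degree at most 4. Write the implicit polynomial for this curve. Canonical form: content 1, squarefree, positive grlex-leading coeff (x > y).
2*x^3 + 2*x^2*y + 3*y^3 - y^2 + x

First, the degree is 3 — a generic line meets the curve in up to 3 points.
Then, reading off the gridlines: it meets the x-axis at x = 0 (among the integer gridlines); one y-axis crossing is at y = 0.
Finally, these observations pin down the coefficients.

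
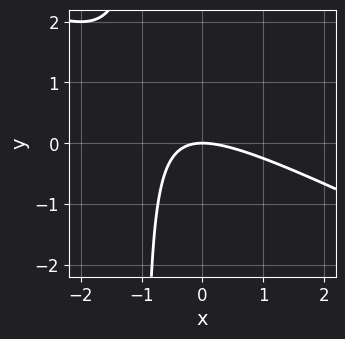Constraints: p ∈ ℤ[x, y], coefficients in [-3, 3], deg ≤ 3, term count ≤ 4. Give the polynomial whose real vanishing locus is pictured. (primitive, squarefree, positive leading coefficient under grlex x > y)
x^2 + 2*x*y + 2*y

1. The degree is 2 — the shape is more complex than any degree-1 curve.
2. From the axis intercepts and sections: one x-axis crossing is at x = 0; it crosses the y-axis at the gridline y = 0.
3. The integer polynomial consistent with all of this is the stated p.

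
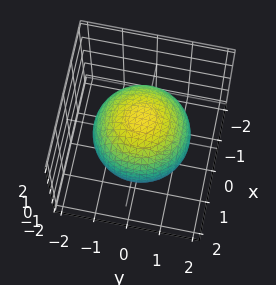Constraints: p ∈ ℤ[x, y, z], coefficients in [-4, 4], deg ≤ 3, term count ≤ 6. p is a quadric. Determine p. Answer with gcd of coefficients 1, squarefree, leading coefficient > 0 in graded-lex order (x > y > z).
x^2 + y^2 + z^2 - 2

First, deg p = 2. A closed, bounded, convex surface; a quadric.
Next, symmetries: rotational symmetry about the z-axis ⇒ p depends on x, y only through x² + y²; the z ↦ −z reflection is a symmetry, so z appears only in even powers.
Then, reading off the gridlines: a circular section at z = 1 has radius exactly 1.
Finally, fitting integer coefficients to these (and the overall shape) gives p.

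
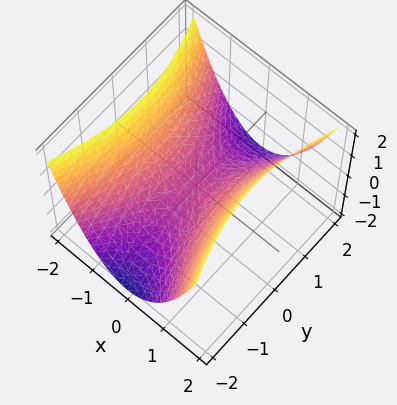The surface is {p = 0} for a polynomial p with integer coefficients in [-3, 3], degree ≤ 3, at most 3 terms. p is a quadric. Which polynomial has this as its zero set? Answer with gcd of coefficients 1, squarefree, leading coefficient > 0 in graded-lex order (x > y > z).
The degree is 2 — a hyperbolic paraboloid; a quadric.
Symmetries: it's symmetric under x → −x, forcing even powers of x; it's symmetric under y → −y, forcing even powers of y.
From the visible intercepts: it crosses the y-axis at the gridline y = 0; one z-axis crossing is at z = 0; it meets the x-axis at x = 0 (among the integer gridlines).
The integer polynomial consistent with all of this is the stated p.

3*x^2 - y^2 - 3*z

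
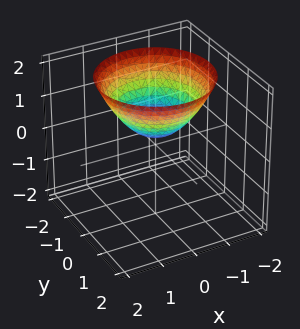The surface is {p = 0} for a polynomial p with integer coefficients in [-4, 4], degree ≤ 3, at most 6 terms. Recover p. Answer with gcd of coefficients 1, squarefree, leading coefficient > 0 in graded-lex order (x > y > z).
1. deg p = 2. No degree-1 surface has this shape.
2. Symmetries: the surface is invariant under rotation about z: p = q(x² + y², z).
3. Observable constraints: it misses every integer gridline on the x-axis; a circular section at z = 2 has radius between 1 and 2.
4. Matching integer coefficients to the picture gives p.

2*x^2 + 2*y^2 - 3*z + 1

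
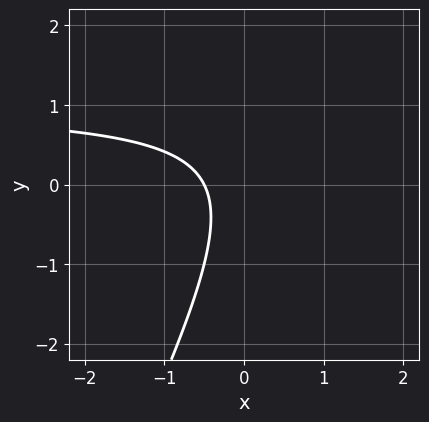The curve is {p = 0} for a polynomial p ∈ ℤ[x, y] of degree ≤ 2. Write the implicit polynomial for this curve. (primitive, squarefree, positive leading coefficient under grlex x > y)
1. deg p = 2. The shape is more complex than any degree-1 curve.
2. Checking where it meets the axes: it misses every integer gridline on the y-axis.
3. Together with the visible shape, these determine p as stated.

2*x*y - y^2 - 2*x - 1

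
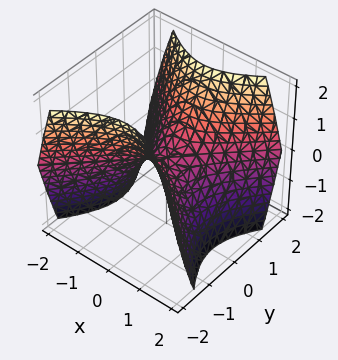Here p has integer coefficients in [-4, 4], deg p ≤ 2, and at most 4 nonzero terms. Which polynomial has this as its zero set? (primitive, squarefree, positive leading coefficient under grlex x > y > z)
First, degree: a hyperbolic paraboloid; a quadric, so deg p = 2.
Then, symmetries: mirror symmetry y ↦ −y ⇒ only even powers of y; mirror symmetry x ↦ −x ⇒ only even powers of x.
Then, from the axis intercepts and sections: one x-axis crossing is at x = 0; it meets the z-axis at z = 0 (among the integer gridlines); one y-axis crossing is at y = 0.
Finally, putting this together gives p.

x^2 - y^2 + z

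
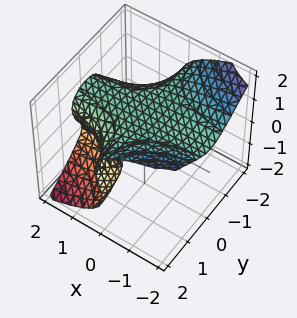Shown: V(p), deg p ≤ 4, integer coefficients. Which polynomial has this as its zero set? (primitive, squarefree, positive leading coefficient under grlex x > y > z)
3*x*y^2 + 3*z^3 + z^2 - 3*z - 2

(a) deg p = 3. No degree-2 surface has this shape.
(b) Reading off the gridlines: it misses every integer gridline on the x-axis; it misses every integer gridline on the y-axis.
(c) Solving for integer coefficients yields p as stated.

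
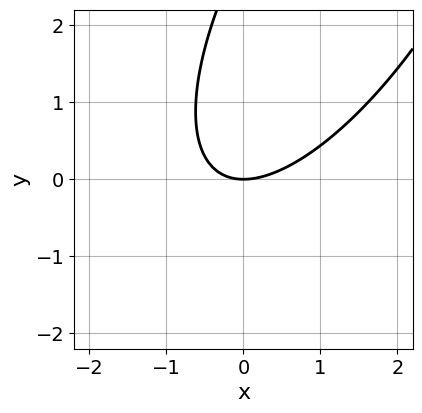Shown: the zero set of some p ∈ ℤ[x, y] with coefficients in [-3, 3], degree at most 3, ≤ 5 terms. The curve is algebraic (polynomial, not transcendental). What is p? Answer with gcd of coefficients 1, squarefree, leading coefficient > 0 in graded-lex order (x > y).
2*x^2 - 2*x*y + y^2 - 3*y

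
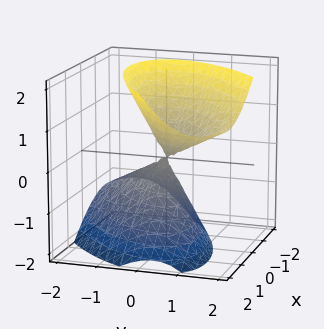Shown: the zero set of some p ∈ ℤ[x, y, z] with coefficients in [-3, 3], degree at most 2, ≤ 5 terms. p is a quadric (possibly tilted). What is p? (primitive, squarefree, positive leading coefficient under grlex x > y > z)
(a) deg p = 2. A generic line meets the surface in up to 2 points.
(b) Observable constraints: it meets the z-axis at z = 0 (among the integer gridlines); one y-axis crossing is at y = 0; it crosses the x-axis at the gridline x = 0.
(c) Solving for integer coefficients yields p as stated.

2*x^2 - 3*x*y + 3*y^2 - 2*y*z - 2*z^2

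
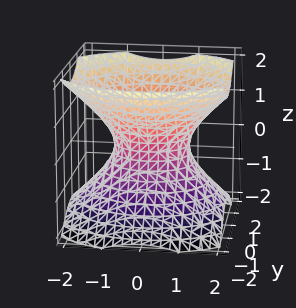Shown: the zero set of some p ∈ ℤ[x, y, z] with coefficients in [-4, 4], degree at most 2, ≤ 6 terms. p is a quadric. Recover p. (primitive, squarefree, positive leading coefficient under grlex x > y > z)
(a) The degree is 2 — an hourglass — one-sheet hyperboloid; a quadric.
(b) Symmetries: the y ↦ −y reflection is a symmetry, so y appears only in even powers; the z ↦ −z reflection is a symmetry, so z appears only in even powers; it's symmetric under x → −x, forcing even powers of x.
(c) Reading off the gridlines: the surface avoids every integer z-axis point in the box; among the integer gridlines, it crosses the x-axis at x ∈ {-1, 1}.
(d) Assembling these constraints gives the stated polynomial.

2*x^2 + 3*y^2 - 3*z^2 - 2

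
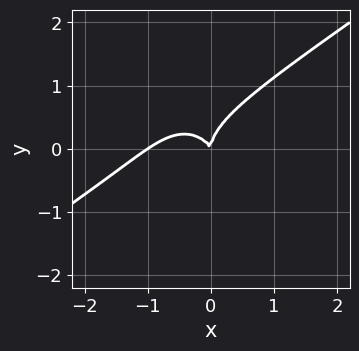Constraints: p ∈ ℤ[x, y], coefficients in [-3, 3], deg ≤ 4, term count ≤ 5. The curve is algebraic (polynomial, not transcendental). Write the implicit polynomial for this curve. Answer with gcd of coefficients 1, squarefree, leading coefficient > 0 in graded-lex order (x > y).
(a) The degree is 3 — the shape is more complex than any degree-2 curve.
(b) Observable constraints: the x-axis gridline crossings are at x ∈ {-1, 0}; one y-axis crossing is at y = 0.
(c) Putting this together gives p.

2*x^3 - 2*x^2*y - 2*y^3 + 2*x^2 + x*y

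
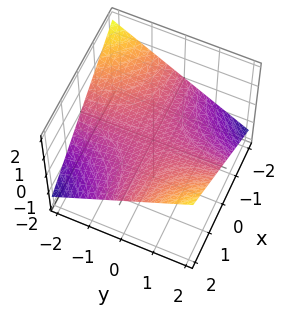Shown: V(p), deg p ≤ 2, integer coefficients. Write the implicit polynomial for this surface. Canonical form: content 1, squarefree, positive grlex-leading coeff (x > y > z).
x*y - 3*z

Degree: a hyperbolic paraboloid; a quadric, so deg p = 2.
Against the integer gridlines: it meets the z-axis at z = 0 (among the integer gridlines); every point of the y-axis in the box is on the surface; the visible x-axis segment lies entirely on the surface.
These observations pin down the coefficients.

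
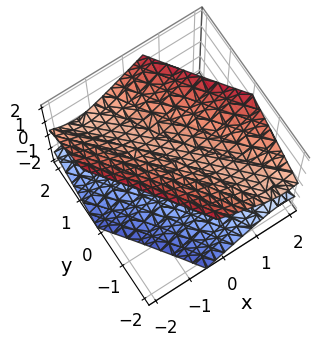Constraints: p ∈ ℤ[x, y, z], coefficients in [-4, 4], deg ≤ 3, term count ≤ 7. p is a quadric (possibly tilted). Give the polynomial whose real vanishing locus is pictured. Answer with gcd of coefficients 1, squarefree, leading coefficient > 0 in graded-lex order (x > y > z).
The picture has 2 separate pieces.
Degree: the shape is more complex than any degree-1 surface, so deg p = 2.
From the visible intercepts: it misses every integer gridline on the y-axis; it misses every integer gridline on the x-axis.
Fitting integer coefficients to these (and the overall shape) gives p.

2*x^2 + 3*x*y + y^2 - 2*z^2 + 1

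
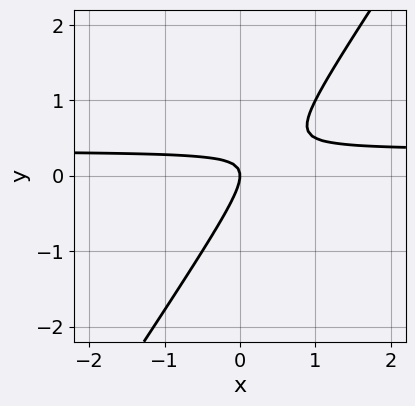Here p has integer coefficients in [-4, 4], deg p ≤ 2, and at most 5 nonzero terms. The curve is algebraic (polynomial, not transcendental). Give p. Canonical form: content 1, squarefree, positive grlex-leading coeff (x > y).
3*x*y - 2*y^2 - x

(a) The degree is 2 — no degree-1 curve has this shape.
(b) From the visible intercepts: it crosses the y-axis at the gridline y = 0; it meets the x-axis at x = 0 (among the integer gridlines).
(c) Fitting integer coefficients to these (and the overall shape) gives p.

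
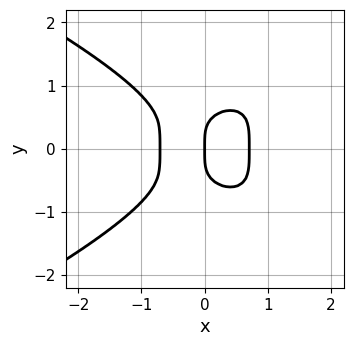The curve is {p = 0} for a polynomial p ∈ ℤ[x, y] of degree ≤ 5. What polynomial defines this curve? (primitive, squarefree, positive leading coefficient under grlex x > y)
2*y^4 + 2*x^3 - x

First, the degree is 4 — no degree-3 curve has this shape.
Then, symmetries: mirror symmetry y ↦ −y ⇒ only even powers of y.
Then, from the visible intercepts: it crosses the x-axis at the gridline x = 0; it meets the y-axis at y = 0 (among the integer gridlines).
Finally, these observations pin down the coefficients.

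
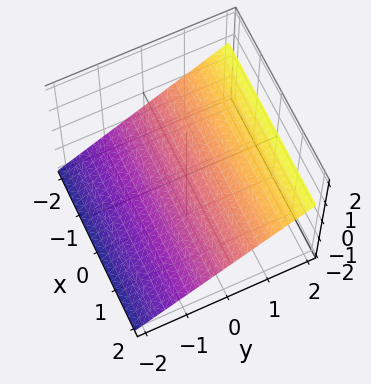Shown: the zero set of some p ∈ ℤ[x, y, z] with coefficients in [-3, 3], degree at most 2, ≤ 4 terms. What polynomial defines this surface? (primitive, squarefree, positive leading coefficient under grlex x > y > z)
First, deg p = 1.
Next, against the integer gridlines: it crosses the y-axis at the gridline y = 1; it misses every integer gridline on the x-axis.
Finally, these observations pin down the coefficients.

2*y - 3*z - 2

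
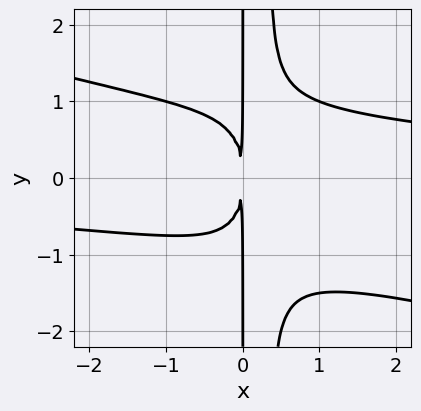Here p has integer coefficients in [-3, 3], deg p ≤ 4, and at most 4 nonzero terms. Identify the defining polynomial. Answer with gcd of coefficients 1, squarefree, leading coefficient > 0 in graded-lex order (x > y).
x^3*y + 3*x^2*y^2 - x*y^2 - 3*x^2

1. The degree is 4 — no degree-3 curve has this shape.
2. Against the integer gridlines: every point of the y-axis in the box is on the curve.
3. Putting this together gives p.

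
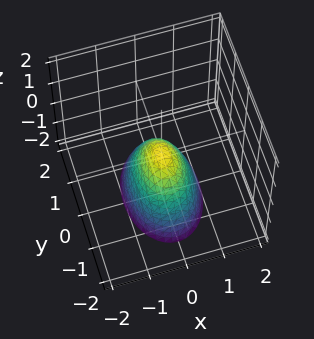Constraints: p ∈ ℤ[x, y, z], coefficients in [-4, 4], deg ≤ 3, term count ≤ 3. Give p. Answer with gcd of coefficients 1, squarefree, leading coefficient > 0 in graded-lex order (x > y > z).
2*x^2 + y^2 + z

deg p = 2. A single bowl opening along one axis; a quadric.
Symmetries: mirror symmetry y ↦ −y ⇒ only even powers of y; the x ↦ −x reflection is a symmetry, so x appears only in even powers.
From the axis intercepts and sections: it crosses the x-axis at the gridline x = 0; one z-axis crossing is at z = 0.
The integer polynomial consistent with all of this is the stated p.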